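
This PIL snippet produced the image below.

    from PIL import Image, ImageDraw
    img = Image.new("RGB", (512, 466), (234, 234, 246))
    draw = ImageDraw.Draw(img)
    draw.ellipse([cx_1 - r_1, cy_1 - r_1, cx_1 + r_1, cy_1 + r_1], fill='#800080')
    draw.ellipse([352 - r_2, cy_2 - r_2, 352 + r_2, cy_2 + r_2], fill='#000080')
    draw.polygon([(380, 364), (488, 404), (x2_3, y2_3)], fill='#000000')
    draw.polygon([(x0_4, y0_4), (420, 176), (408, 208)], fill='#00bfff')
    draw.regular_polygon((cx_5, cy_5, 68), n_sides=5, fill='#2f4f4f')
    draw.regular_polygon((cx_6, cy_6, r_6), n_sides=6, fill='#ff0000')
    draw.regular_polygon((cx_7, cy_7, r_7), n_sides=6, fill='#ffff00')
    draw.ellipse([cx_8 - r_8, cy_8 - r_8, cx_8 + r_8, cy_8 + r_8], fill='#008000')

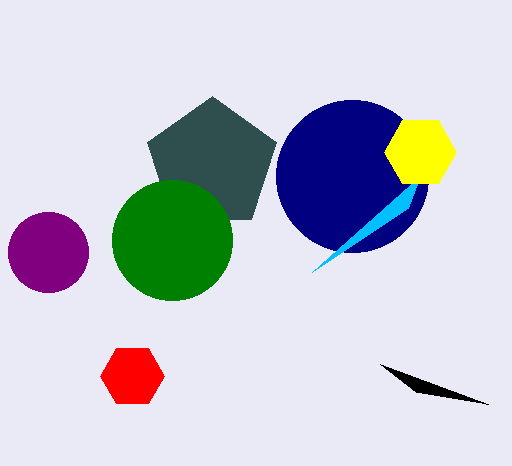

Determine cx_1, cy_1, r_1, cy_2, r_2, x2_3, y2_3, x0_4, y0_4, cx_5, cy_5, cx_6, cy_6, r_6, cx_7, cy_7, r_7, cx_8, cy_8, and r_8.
cx_1 = 48, cy_1 = 252, r_1 = 40, cy_2 = 176, r_2 = 76, x2_3 = 416, y2_3 = 392, x0_4 = 312, y0_4 = 272, cx_5 = 212, cy_5 = 164, cx_6 = 132, cy_6 = 376, r_6 = 32, cx_7 = 420, cy_7 = 152, r_7 = 36, cx_8 = 172, cy_8 = 240, r_8 = 60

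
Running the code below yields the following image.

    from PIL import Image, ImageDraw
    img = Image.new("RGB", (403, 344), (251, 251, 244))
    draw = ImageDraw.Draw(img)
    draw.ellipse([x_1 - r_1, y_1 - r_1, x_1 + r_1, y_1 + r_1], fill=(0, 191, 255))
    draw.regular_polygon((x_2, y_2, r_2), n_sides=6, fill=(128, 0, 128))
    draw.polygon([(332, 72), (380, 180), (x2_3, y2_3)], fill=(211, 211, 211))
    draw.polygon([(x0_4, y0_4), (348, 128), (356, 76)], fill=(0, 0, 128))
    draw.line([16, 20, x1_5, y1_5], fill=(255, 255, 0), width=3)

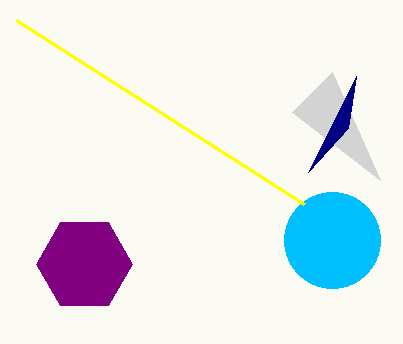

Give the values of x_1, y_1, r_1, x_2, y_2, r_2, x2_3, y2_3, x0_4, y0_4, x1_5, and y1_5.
x_1 = 332
y_1 = 240
r_1 = 48
x_2 = 84
y_2 = 264
r_2 = 48
x2_3 = 292
y2_3 = 112
x0_4 = 308
y0_4 = 172
x1_5 = 304
y1_5 = 204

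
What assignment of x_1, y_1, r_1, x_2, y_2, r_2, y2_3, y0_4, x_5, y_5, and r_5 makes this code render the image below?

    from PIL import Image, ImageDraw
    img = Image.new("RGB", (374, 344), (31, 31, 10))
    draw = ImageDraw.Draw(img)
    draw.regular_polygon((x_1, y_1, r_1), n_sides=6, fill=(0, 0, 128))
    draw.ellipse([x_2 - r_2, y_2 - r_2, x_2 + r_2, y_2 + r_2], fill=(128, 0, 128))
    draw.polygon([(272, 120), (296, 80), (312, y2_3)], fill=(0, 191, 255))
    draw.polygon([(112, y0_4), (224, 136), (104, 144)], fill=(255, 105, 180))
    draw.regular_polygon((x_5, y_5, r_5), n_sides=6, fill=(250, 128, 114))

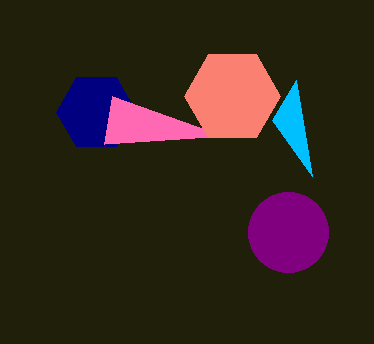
x_1 = 96
y_1 = 112
r_1 = 40
x_2 = 288
y_2 = 232
r_2 = 40
y2_3 = 176
y0_4 = 96
x_5 = 232
y_5 = 96
r_5 = 48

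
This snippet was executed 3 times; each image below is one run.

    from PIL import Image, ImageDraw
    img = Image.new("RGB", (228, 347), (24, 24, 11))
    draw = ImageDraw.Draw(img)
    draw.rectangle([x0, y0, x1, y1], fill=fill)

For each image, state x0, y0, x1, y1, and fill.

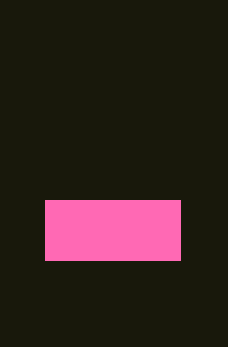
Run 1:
x0 = 45; y0 = 200; x1 = 180; y1 = 260; fill = 'hotpink'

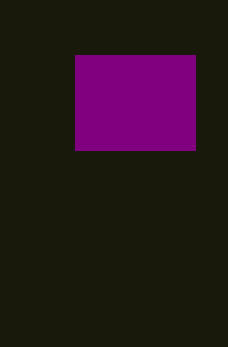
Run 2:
x0 = 75, y0 = 55, x1 = 195, y1 = 150, fill = 'purple'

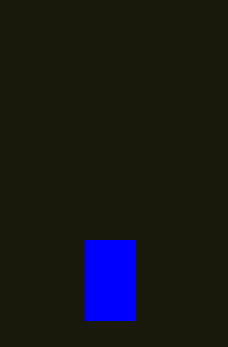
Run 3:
x0 = 85
y0 = 240
x1 = 135
y1 = 320
fill = 'blue'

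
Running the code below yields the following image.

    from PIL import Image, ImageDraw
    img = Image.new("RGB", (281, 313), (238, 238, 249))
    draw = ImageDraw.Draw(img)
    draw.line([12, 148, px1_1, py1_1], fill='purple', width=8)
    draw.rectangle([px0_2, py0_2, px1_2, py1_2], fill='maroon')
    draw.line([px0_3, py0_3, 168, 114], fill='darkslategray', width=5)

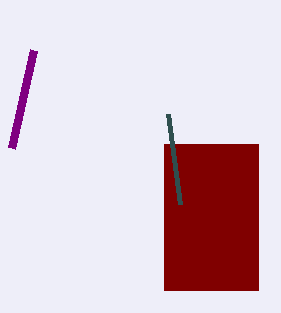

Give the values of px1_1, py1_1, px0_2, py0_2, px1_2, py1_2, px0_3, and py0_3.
px1_1 = 34; py1_1 = 50; px0_2 = 164; py0_2 = 144; px1_2 = 258; py1_2 = 290; px0_3 = 180; py0_3 = 204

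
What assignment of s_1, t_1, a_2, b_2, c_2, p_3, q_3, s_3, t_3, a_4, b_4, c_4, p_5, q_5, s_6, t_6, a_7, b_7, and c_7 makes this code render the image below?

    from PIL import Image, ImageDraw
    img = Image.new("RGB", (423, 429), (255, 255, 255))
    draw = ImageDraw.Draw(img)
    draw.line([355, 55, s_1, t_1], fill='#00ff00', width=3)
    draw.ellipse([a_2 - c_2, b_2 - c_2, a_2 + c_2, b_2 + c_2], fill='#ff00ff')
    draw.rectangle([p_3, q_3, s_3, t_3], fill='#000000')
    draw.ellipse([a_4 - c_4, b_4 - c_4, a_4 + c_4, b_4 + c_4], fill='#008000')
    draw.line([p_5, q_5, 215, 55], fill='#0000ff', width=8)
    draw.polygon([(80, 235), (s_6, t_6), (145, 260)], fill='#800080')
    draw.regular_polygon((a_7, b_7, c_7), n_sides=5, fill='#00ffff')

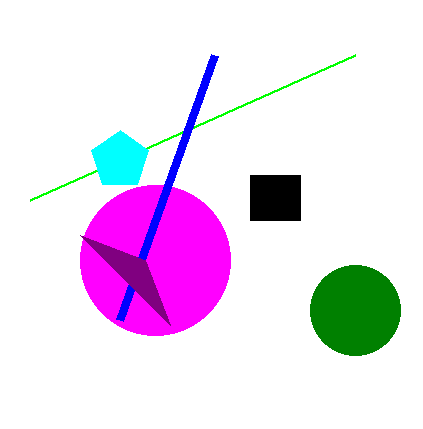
s_1 = 30, t_1 = 200, a_2 = 155, b_2 = 260, c_2 = 75, p_3 = 250, q_3 = 175, s_3 = 300, t_3 = 220, a_4 = 355, b_4 = 310, c_4 = 45, p_5 = 120, q_5 = 320, s_6 = 170, t_6 = 325, a_7 = 120, b_7 = 160, c_7 = 30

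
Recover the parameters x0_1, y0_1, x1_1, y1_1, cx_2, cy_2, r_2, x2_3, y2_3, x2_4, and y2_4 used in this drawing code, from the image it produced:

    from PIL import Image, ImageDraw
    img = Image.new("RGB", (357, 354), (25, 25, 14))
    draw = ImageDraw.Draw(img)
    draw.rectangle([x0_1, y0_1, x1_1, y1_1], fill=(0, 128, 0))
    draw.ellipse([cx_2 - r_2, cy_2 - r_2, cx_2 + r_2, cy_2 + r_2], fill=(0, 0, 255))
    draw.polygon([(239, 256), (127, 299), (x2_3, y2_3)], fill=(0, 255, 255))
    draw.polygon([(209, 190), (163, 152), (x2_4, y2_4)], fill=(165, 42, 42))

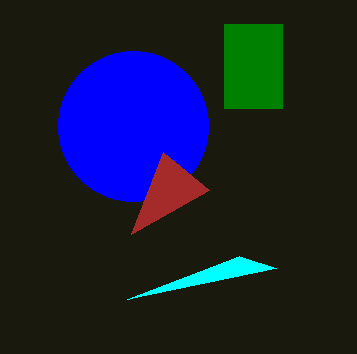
x0_1 = 224
y0_1 = 24
x1_1 = 282
y1_1 = 108
cx_2 = 133
cy_2 = 126
r_2 = 75
x2_3 = 276
y2_3 = 268
x2_4 = 131
y2_4 = 234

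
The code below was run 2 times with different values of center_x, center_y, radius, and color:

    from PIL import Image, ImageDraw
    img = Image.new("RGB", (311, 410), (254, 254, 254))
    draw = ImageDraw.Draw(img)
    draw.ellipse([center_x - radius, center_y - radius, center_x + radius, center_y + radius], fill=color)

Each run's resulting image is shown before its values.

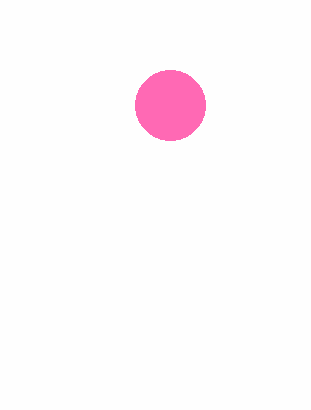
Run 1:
center_x = 170; center_y = 105; radius = 35; color = 'hotpink'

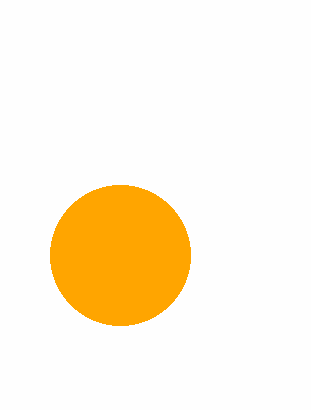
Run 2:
center_x = 120
center_y = 255
radius = 70
color = 'orange'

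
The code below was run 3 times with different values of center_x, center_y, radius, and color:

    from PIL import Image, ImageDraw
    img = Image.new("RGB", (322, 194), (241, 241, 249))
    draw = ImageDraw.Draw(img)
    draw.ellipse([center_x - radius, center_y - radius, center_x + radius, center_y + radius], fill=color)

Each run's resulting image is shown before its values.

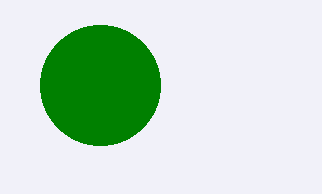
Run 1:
center_x = 100
center_y = 85
radius = 60
color = 'green'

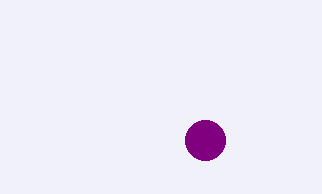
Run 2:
center_x = 205; center_y = 140; radius = 20; color = 'purple'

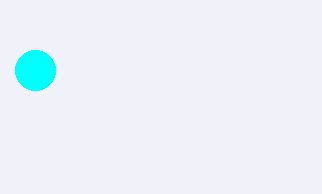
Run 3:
center_x = 35, center_y = 70, radius = 20, color = 'cyan'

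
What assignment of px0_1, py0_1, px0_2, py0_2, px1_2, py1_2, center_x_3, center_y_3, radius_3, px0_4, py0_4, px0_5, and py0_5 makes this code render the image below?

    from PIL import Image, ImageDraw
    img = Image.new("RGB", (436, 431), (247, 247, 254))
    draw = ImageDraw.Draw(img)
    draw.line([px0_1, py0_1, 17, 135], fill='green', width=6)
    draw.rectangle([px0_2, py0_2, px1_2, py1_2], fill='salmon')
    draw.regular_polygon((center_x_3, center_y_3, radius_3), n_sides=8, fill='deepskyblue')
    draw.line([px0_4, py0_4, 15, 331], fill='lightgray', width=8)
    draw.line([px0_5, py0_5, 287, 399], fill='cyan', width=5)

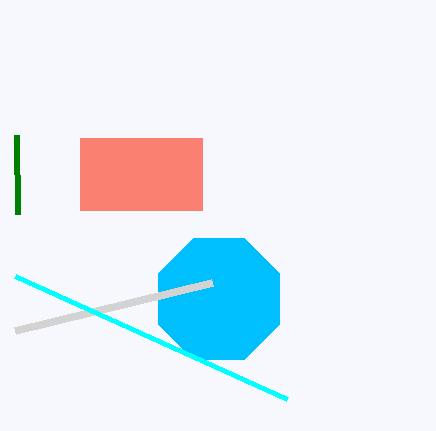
px0_1 = 18
py0_1 = 214
px0_2 = 80
py0_2 = 138
px1_2 = 202
py1_2 = 210
center_x_3 = 219
center_y_3 = 299
radius_3 = 66
px0_4 = 212
py0_4 = 283
px0_5 = 15
py0_5 = 276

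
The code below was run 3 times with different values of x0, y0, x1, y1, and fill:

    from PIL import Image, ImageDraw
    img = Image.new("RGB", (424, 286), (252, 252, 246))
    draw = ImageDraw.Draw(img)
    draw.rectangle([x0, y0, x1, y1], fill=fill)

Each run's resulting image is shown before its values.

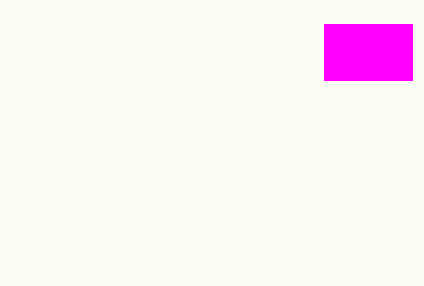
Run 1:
x0 = 324, y0 = 24, x1 = 412, y1 = 80, fill = 'magenta'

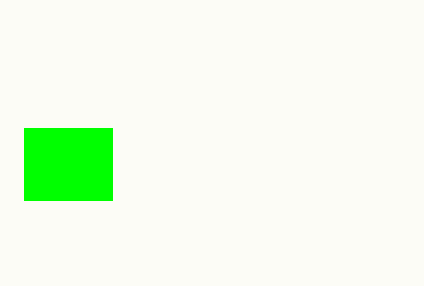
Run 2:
x0 = 24, y0 = 128, x1 = 112, y1 = 200, fill = 'lime'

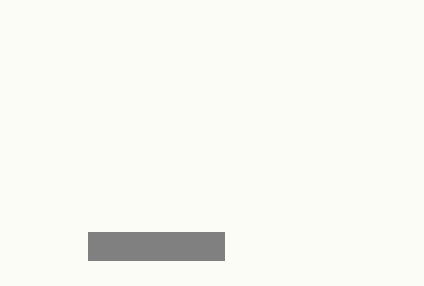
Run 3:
x0 = 88
y0 = 232
x1 = 224
y1 = 260
fill = 'gray'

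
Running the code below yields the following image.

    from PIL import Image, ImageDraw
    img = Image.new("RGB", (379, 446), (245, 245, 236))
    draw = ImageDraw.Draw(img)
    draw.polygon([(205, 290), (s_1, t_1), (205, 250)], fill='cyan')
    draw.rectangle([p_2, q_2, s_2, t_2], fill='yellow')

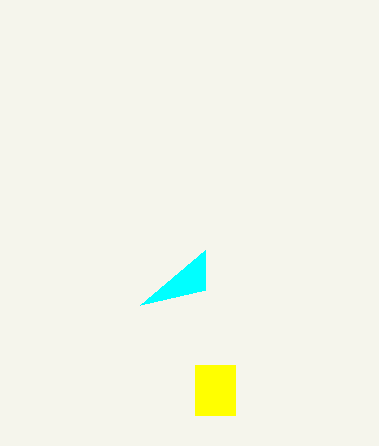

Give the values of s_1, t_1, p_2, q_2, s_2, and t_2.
s_1 = 140, t_1 = 305, p_2 = 195, q_2 = 365, s_2 = 235, t_2 = 415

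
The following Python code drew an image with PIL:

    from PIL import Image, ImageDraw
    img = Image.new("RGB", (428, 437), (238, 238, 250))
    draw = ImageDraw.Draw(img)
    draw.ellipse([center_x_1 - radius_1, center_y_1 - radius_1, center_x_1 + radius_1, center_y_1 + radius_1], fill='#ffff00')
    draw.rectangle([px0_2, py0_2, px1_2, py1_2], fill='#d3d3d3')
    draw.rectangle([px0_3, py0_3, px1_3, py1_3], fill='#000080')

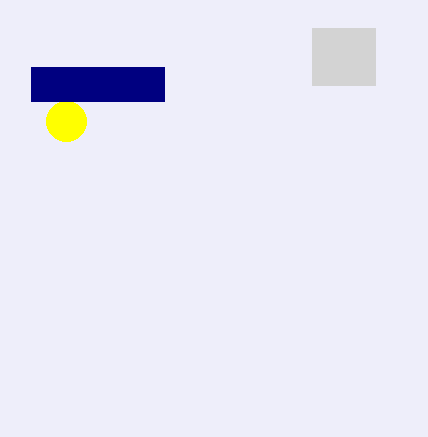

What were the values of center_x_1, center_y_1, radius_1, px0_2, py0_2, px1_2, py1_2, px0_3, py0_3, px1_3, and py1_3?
center_x_1 = 66, center_y_1 = 121, radius_1 = 20, px0_2 = 312, py0_2 = 28, px1_2 = 375, py1_2 = 85, px0_3 = 31, py0_3 = 67, px1_3 = 164, py1_3 = 101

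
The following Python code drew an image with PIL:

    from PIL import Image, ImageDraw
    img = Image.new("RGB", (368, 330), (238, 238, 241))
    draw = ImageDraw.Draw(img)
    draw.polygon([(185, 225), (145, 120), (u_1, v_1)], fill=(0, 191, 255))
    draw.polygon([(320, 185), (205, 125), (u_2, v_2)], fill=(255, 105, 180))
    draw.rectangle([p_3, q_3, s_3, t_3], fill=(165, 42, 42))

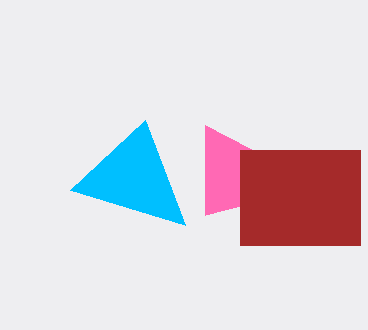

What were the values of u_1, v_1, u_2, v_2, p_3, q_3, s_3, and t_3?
u_1 = 70
v_1 = 190
u_2 = 205
v_2 = 215
p_3 = 240
q_3 = 150
s_3 = 360
t_3 = 245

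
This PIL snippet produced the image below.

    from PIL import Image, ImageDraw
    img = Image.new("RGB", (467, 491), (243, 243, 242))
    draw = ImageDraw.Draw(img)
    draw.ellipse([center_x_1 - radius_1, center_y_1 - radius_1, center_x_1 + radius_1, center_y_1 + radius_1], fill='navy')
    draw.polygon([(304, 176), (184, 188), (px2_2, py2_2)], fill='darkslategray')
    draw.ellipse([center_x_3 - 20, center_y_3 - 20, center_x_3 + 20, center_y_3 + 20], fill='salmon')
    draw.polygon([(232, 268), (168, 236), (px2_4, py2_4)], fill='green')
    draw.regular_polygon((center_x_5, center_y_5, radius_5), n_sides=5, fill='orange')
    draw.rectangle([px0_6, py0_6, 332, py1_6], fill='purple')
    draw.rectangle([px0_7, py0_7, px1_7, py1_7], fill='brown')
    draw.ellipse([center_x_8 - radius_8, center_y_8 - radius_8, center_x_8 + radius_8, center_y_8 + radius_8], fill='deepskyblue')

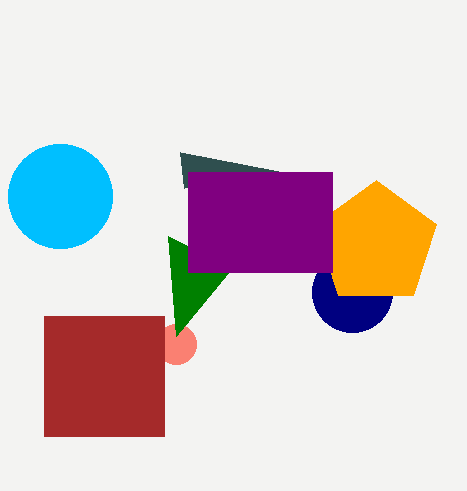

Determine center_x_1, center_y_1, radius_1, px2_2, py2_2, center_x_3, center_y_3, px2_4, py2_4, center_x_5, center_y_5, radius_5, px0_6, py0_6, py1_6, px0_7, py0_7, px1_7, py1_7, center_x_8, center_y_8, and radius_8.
center_x_1 = 352; center_y_1 = 292; radius_1 = 40; px2_2 = 180; py2_2 = 152; center_x_3 = 176; center_y_3 = 344; px2_4 = 176; py2_4 = 336; center_x_5 = 376; center_y_5 = 244; radius_5 = 64; px0_6 = 188; py0_6 = 172; py1_6 = 272; px0_7 = 44; py0_7 = 316; px1_7 = 164; py1_7 = 436; center_x_8 = 60; center_y_8 = 196; radius_8 = 52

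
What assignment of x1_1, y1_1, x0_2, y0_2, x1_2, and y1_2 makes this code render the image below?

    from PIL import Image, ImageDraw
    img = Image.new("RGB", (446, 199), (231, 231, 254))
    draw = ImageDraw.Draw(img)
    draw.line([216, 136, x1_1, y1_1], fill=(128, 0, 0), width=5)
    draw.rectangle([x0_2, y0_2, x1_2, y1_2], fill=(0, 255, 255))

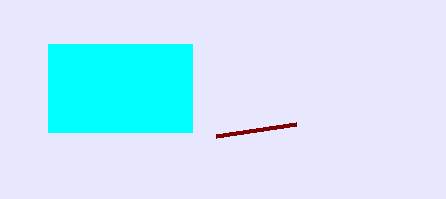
x1_1 = 296, y1_1 = 124, x0_2 = 48, y0_2 = 44, x1_2 = 192, y1_2 = 132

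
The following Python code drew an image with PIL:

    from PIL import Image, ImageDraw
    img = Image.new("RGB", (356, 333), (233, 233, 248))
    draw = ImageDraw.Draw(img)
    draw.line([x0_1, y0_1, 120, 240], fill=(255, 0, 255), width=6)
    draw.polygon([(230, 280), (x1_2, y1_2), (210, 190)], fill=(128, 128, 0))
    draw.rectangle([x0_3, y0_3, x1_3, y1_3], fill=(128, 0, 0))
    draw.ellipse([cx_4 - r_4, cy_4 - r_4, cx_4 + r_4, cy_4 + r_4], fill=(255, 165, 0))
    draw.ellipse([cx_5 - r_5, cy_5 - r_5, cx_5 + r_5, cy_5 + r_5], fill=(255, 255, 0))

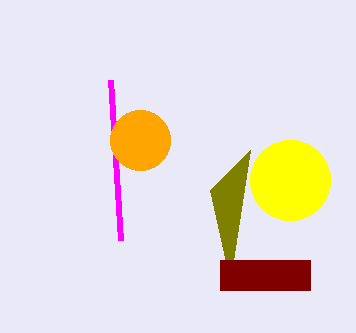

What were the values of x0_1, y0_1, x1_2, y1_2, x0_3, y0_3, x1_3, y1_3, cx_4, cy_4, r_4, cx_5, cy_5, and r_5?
x0_1 = 110; y0_1 = 80; x1_2 = 250; y1_2 = 150; x0_3 = 220; y0_3 = 260; x1_3 = 310; y1_3 = 290; cx_4 = 140; cy_4 = 140; r_4 = 30; cx_5 = 290; cy_5 = 180; r_5 = 40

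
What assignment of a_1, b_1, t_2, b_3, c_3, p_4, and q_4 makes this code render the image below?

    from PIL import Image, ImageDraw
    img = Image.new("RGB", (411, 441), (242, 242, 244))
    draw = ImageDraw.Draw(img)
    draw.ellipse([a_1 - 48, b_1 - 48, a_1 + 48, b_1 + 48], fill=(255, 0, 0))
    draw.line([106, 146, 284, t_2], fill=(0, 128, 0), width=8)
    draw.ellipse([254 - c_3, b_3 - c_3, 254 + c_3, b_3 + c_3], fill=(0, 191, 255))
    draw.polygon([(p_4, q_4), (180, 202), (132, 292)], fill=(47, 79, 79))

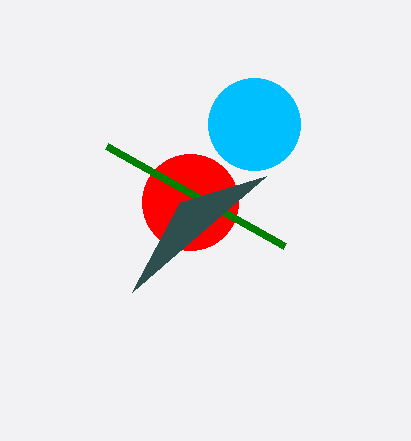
a_1 = 190; b_1 = 202; t_2 = 246; b_3 = 124; c_3 = 46; p_4 = 266; q_4 = 176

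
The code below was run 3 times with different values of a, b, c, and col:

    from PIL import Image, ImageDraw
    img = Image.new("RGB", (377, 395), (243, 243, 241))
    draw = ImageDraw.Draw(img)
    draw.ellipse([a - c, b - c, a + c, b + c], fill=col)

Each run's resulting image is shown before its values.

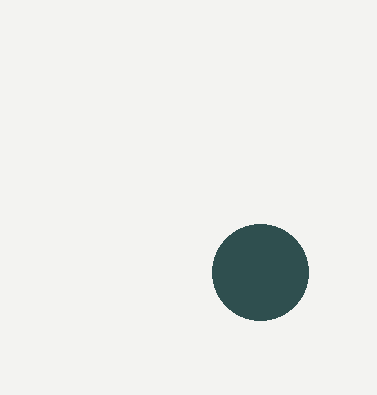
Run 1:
a = 260; b = 272; c = 48; col = 'darkslategray'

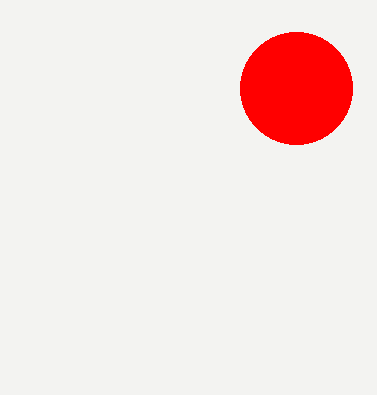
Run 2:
a = 296
b = 88
c = 56
col = 'red'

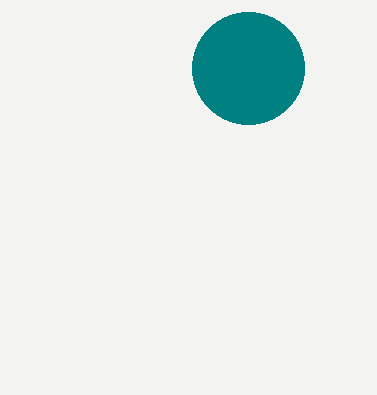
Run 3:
a = 248, b = 68, c = 56, col = 'teal'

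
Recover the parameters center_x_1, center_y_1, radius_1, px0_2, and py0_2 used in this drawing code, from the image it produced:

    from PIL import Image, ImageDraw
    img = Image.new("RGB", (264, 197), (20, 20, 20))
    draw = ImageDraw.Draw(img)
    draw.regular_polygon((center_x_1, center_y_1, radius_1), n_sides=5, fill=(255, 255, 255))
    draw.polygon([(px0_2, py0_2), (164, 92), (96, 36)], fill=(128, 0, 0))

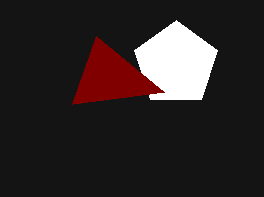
center_x_1 = 176
center_y_1 = 64
radius_1 = 44
px0_2 = 72
py0_2 = 104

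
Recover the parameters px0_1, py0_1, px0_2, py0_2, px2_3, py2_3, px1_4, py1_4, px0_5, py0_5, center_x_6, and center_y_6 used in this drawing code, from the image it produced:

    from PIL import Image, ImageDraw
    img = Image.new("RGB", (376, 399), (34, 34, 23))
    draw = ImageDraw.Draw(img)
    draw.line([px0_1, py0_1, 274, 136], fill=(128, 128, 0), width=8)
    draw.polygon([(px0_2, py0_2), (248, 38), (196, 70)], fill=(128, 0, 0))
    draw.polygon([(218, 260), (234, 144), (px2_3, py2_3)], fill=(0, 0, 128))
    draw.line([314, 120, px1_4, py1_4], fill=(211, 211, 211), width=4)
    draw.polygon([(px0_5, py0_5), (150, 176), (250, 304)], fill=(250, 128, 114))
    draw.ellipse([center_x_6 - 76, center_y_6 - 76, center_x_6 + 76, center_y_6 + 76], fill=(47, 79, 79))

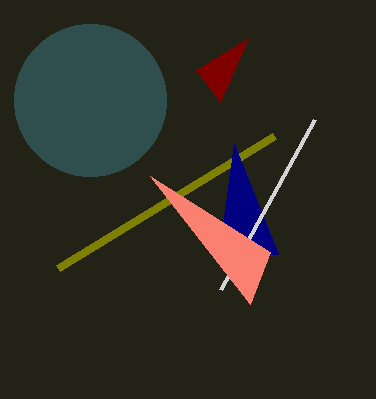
px0_1 = 58, py0_1 = 268, px0_2 = 220, py0_2 = 102, px2_3 = 278, py2_3 = 254, px1_4 = 220, py1_4 = 290, px0_5 = 270, py0_5 = 252, center_x_6 = 90, center_y_6 = 100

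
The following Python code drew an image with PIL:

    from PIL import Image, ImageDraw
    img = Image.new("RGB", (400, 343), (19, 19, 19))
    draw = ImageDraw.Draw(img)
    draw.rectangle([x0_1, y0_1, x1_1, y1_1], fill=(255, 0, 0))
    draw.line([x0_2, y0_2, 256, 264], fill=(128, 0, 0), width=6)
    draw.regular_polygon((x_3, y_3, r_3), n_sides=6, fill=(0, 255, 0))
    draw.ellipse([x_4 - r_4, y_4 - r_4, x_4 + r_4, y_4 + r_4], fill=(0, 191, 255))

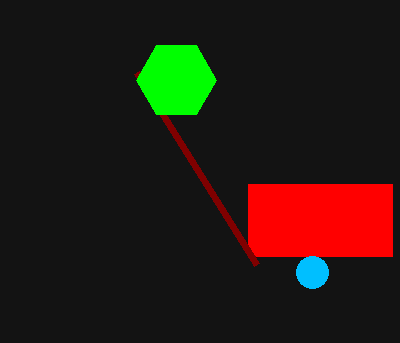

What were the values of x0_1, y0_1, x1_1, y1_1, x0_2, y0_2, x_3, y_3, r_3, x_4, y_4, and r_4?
x0_1 = 248
y0_1 = 184
x1_1 = 392
y1_1 = 256
x0_2 = 136
y0_2 = 72
x_3 = 176
y_3 = 80
r_3 = 40
x_4 = 312
y_4 = 272
r_4 = 16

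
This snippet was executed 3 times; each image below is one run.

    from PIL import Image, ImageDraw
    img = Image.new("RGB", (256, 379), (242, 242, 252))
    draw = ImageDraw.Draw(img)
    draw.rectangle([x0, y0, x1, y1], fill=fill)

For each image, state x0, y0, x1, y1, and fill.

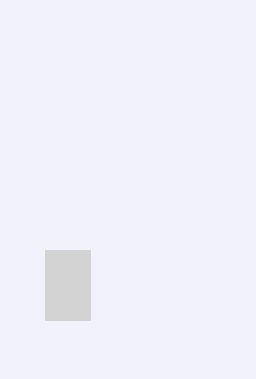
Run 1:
x0 = 45, y0 = 250, x1 = 90, y1 = 320, fill = 'lightgray'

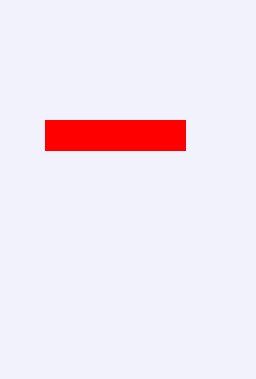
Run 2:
x0 = 45; y0 = 120; x1 = 185; y1 = 150; fill = 'red'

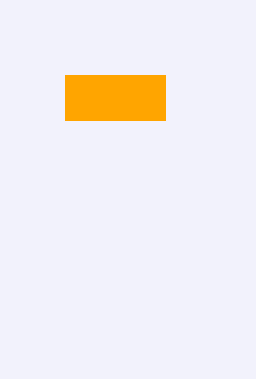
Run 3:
x0 = 65
y0 = 75
x1 = 165
y1 = 120
fill = 'orange'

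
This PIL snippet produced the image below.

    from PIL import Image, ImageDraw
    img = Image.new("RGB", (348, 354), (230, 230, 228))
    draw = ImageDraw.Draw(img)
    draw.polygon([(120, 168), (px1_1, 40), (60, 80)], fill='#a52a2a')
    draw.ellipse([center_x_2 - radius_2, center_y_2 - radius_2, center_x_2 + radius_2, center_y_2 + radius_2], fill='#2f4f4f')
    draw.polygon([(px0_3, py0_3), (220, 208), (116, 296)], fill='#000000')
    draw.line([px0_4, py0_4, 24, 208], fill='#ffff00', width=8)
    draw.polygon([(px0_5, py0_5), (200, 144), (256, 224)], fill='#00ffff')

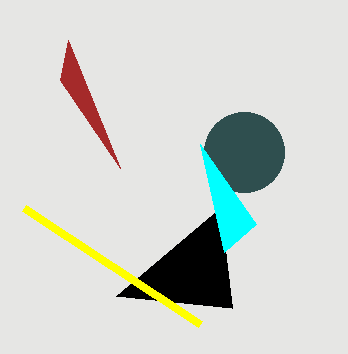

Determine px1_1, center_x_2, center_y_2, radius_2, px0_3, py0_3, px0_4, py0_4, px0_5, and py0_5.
px1_1 = 68, center_x_2 = 244, center_y_2 = 152, radius_2 = 40, px0_3 = 232, py0_3 = 308, px0_4 = 200, py0_4 = 324, px0_5 = 224, py0_5 = 252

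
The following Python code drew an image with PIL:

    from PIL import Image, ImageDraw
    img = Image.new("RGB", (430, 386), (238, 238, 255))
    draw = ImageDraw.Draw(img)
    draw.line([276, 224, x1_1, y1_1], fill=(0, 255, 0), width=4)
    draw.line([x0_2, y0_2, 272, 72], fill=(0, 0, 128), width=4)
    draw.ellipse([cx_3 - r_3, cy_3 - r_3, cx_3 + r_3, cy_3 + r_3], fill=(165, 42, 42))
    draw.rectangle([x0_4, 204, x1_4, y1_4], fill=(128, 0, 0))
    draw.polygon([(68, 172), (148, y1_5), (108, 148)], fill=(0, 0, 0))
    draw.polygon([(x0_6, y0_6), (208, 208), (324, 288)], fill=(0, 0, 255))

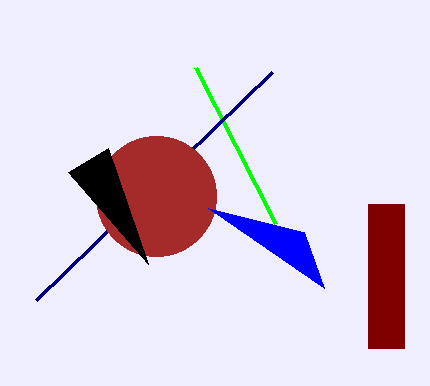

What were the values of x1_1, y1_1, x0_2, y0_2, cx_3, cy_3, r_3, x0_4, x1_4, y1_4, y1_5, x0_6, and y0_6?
x1_1 = 196
y1_1 = 68
x0_2 = 36
y0_2 = 300
cx_3 = 156
cy_3 = 196
r_3 = 60
x0_4 = 368
x1_4 = 404
y1_4 = 348
y1_5 = 264
x0_6 = 304
y0_6 = 232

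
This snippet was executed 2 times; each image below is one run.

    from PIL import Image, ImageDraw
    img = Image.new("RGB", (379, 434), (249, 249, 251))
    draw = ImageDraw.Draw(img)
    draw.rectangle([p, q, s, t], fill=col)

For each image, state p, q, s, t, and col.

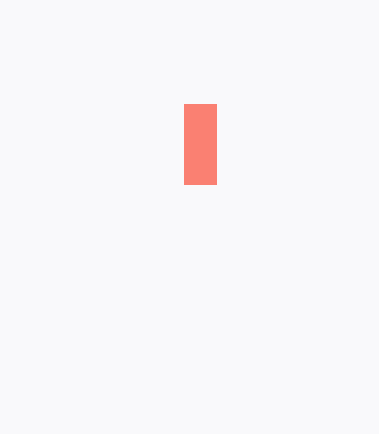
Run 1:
p = 184
q = 104
s = 216
t = 184
col = 'salmon'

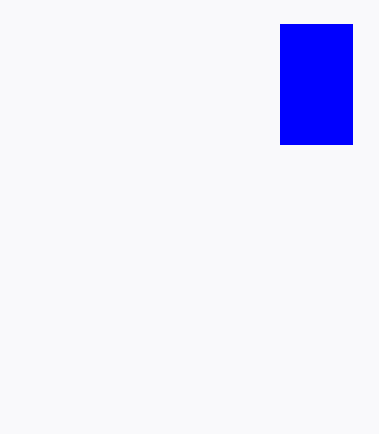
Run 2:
p = 280
q = 24
s = 352
t = 144
col = 'blue'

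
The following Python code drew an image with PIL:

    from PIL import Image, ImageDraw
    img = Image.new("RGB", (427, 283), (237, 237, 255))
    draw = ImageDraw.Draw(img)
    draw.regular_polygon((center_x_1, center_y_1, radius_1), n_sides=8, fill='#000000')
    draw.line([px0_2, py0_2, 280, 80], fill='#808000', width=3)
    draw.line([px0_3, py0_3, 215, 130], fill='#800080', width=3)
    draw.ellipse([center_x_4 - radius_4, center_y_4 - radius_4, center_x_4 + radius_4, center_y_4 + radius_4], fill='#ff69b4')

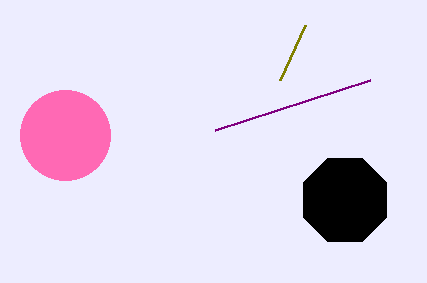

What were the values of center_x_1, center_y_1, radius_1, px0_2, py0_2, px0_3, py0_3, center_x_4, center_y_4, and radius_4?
center_x_1 = 345
center_y_1 = 200
radius_1 = 45
px0_2 = 305
py0_2 = 25
px0_3 = 370
py0_3 = 80
center_x_4 = 65
center_y_4 = 135
radius_4 = 45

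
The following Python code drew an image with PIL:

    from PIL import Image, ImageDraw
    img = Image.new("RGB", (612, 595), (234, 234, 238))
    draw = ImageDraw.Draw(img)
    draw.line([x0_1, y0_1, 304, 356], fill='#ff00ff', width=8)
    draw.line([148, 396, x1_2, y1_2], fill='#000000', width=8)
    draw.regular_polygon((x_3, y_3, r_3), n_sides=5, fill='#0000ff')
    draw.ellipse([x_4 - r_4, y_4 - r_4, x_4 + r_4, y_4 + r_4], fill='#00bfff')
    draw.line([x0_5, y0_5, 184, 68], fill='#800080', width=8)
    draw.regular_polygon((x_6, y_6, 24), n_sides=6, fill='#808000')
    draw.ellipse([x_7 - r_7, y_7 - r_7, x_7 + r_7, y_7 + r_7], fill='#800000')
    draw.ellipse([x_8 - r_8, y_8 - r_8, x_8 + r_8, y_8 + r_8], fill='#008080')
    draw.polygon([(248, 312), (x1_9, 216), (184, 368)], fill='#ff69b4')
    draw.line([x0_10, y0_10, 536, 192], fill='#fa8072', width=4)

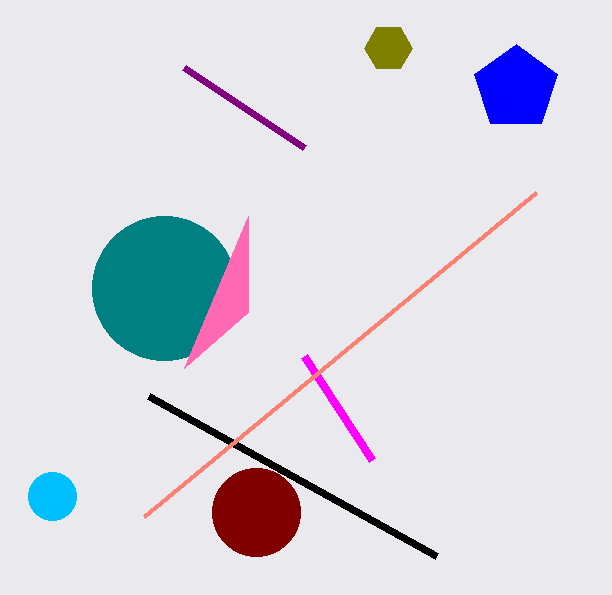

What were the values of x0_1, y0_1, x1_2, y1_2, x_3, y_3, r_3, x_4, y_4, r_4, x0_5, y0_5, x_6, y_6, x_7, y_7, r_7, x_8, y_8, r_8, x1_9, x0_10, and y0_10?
x0_1 = 372
y0_1 = 460
x1_2 = 436
y1_2 = 556
x_3 = 516
y_3 = 88
r_3 = 44
x_4 = 52
y_4 = 496
r_4 = 24
x0_5 = 304
y0_5 = 148
x_6 = 388
y_6 = 48
x_7 = 256
y_7 = 512
r_7 = 44
x_8 = 164
y_8 = 288
r_8 = 72
x1_9 = 248
x0_10 = 144
y0_10 = 516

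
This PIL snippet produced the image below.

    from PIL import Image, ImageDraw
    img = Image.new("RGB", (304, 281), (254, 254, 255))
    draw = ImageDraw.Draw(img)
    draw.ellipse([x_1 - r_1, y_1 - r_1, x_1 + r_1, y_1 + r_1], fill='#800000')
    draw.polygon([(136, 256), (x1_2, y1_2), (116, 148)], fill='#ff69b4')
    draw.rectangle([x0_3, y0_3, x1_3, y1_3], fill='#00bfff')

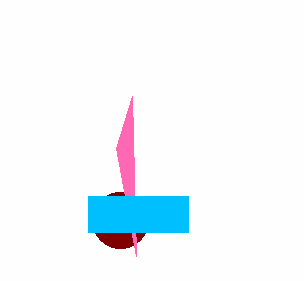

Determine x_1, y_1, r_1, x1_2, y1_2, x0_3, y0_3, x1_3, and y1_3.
x_1 = 120, y_1 = 220, r_1 = 28, x1_2 = 132, y1_2 = 96, x0_3 = 88, y0_3 = 196, x1_3 = 188, y1_3 = 232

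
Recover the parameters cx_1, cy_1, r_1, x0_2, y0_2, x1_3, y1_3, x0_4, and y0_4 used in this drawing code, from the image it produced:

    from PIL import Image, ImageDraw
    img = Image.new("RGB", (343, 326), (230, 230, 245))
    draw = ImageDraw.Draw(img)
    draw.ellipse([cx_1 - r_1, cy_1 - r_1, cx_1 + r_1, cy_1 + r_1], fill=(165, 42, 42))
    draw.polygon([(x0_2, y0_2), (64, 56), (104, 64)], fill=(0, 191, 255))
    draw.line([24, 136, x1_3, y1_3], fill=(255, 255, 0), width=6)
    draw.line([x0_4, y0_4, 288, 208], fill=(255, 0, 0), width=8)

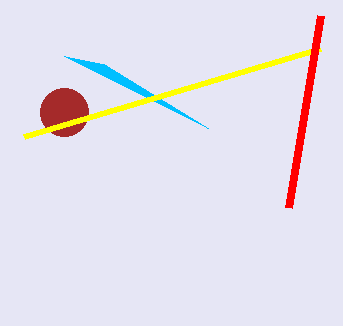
cx_1 = 64, cy_1 = 112, r_1 = 24, x0_2 = 208, y0_2 = 128, x1_3 = 320, y1_3 = 48, x0_4 = 320, y0_4 = 16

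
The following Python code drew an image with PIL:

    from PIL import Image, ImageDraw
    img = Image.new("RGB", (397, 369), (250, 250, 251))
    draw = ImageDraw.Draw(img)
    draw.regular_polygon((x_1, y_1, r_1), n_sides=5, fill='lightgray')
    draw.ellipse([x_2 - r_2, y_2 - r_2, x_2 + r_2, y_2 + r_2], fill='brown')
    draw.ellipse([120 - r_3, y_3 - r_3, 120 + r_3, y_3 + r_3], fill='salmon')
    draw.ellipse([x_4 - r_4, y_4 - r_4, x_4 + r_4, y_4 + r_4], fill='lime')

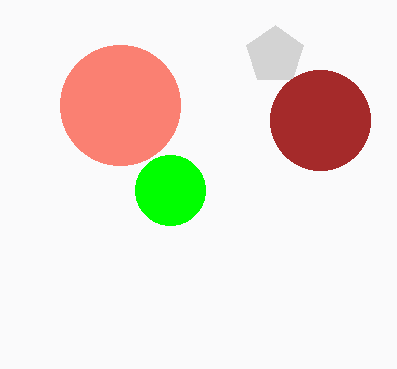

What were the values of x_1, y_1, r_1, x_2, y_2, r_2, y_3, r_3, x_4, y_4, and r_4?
x_1 = 275; y_1 = 55; r_1 = 30; x_2 = 320; y_2 = 120; r_2 = 50; y_3 = 105; r_3 = 60; x_4 = 170; y_4 = 190; r_4 = 35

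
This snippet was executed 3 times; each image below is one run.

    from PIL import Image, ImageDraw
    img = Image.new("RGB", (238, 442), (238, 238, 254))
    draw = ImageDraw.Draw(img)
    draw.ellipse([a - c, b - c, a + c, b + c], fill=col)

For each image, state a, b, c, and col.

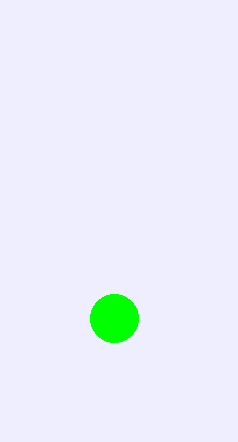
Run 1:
a = 114
b = 318
c = 24
col = 'lime'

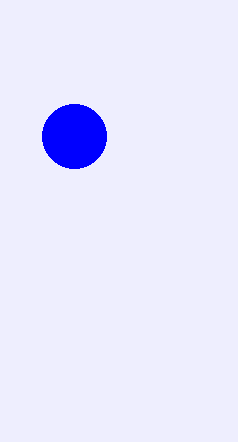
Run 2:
a = 74, b = 136, c = 32, col = 'blue'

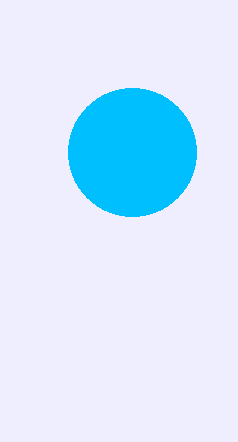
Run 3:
a = 132; b = 152; c = 64; col = 'deepskyblue'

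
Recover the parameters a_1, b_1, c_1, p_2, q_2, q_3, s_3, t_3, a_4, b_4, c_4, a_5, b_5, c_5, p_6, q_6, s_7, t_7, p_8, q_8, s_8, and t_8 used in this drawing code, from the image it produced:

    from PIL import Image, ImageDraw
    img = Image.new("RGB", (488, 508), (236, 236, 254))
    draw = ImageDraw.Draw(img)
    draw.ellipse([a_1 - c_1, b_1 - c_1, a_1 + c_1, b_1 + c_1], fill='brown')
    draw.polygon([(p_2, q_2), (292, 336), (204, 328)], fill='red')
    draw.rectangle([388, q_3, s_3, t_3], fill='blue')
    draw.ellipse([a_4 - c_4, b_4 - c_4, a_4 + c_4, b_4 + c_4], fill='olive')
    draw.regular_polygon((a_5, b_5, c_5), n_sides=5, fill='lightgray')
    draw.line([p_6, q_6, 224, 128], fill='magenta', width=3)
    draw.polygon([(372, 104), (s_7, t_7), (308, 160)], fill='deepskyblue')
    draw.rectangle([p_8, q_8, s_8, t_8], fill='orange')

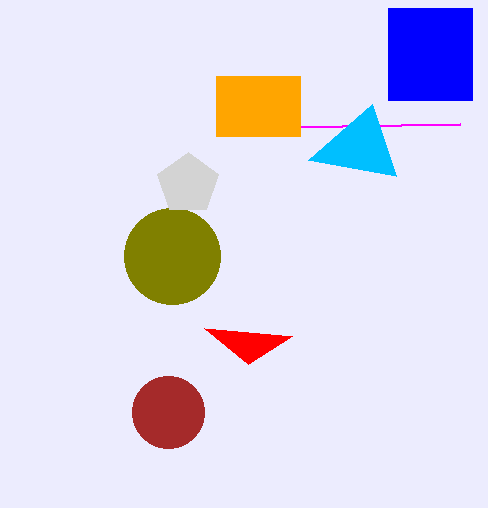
a_1 = 168; b_1 = 412; c_1 = 36; p_2 = 248; q_2 = 364; q_3 = 8; s_3 = 472; t_3 = 100; a_4 = 172; b_4 = 256; c_4 = 48; a_5 = 188; b_5 = 184; c_5 = 32; p_6 = 460; q_6 = 124; s_7 = 396; t_7 = 176; p_8 = 216; q_8 = 76; s_8 = 300; t_8 = 136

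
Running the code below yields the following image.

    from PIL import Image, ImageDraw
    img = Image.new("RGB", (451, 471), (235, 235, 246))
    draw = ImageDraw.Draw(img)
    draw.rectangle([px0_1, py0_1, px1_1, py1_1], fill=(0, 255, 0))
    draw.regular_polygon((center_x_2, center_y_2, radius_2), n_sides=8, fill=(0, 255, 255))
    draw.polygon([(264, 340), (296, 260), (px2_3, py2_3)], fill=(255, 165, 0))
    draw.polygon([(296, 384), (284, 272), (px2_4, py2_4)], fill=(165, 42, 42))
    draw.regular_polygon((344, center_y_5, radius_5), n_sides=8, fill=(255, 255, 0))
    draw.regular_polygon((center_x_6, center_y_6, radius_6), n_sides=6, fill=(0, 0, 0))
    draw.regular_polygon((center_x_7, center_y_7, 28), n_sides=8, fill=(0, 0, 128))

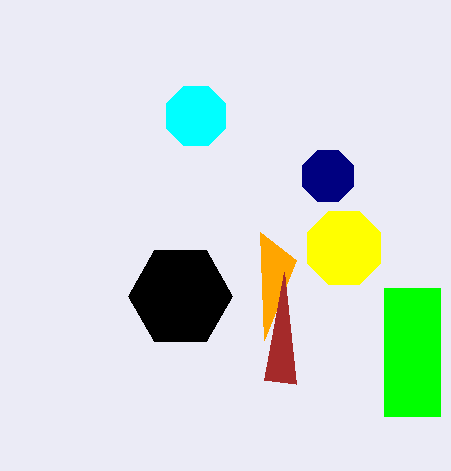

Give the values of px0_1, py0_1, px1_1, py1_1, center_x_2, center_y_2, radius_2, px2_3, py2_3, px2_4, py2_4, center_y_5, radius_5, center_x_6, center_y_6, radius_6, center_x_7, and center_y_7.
px0_1 = 384, py0_1 = 288, px1_1 = 440, py1_1 = 416, center_x_2 = 196, center_y_2 = 116, radius_2 = 32, px2_3 = 260, py2_3 = 232, px2_4 = 264, py2_4 = 380, center_y_5 = 248, radius_5 = 40, center_x_6 = 180, center_y_6 = 296, radius_6 = 52, center_x_7 = 328, center_y_7 = 176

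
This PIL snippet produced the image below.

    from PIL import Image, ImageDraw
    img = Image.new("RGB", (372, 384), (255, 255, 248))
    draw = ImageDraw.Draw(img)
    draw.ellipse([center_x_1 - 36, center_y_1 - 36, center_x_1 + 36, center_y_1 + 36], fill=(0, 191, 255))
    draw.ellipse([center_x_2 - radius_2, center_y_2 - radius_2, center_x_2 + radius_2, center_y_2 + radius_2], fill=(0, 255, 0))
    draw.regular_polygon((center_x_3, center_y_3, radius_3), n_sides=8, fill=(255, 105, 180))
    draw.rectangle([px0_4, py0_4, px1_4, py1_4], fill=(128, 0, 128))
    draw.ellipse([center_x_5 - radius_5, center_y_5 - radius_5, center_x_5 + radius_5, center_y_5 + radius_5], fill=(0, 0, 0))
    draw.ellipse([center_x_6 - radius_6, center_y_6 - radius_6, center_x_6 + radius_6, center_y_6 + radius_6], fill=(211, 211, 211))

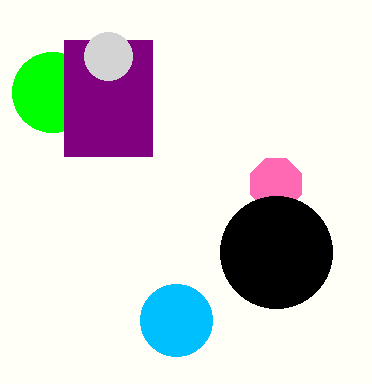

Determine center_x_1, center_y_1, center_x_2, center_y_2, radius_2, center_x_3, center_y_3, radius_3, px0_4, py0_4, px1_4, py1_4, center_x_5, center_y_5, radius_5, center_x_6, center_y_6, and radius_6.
center_x_1 = 176
center_y_1 = 320
center_x_2 = 52
center_y_2 = 92
radius_2 = 40
center_x_3 = 276
center_y_3 = 184
radius_3 = 28
px0_4 = 64
py0_4 = 40
px1_4 = 152
py1_4 = 156
center_x_5 = 276
center_y_5 = 252
radius_5 = 56
center_x_6 = 108
center_y_6 = 56
radius_6 = 24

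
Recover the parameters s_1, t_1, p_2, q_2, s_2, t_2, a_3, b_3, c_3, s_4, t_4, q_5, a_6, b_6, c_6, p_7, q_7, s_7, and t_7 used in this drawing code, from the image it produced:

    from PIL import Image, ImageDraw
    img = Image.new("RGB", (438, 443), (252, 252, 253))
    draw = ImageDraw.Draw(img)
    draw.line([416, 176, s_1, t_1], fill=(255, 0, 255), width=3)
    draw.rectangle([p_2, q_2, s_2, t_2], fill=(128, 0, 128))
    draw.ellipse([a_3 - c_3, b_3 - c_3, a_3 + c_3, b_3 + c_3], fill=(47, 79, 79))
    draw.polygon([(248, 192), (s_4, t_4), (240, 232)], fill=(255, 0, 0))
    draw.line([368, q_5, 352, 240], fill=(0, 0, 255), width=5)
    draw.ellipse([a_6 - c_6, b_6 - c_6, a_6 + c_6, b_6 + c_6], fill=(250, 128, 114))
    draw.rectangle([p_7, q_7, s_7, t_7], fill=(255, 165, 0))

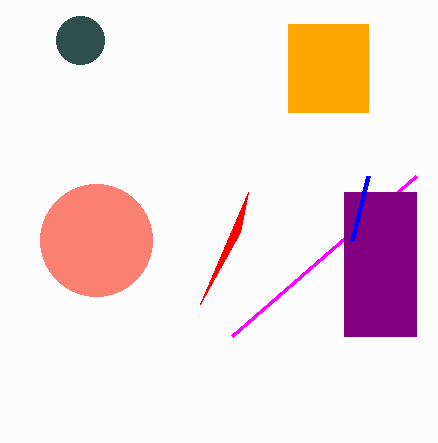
s_1 = 232
t_1 = 336
p_2 = 344
q_2 = 192
s_2 = 416
t_2 = 336
a_3 = 80
b_3 = 40
c_3 = 24
s_4 = 200
t_4 = 304
q_5 = 176
a_6 = 96
b_6 = 240
c_6 = 56
p_7 = 288
q_7 = 24
s_7 = 368
t_7 = 112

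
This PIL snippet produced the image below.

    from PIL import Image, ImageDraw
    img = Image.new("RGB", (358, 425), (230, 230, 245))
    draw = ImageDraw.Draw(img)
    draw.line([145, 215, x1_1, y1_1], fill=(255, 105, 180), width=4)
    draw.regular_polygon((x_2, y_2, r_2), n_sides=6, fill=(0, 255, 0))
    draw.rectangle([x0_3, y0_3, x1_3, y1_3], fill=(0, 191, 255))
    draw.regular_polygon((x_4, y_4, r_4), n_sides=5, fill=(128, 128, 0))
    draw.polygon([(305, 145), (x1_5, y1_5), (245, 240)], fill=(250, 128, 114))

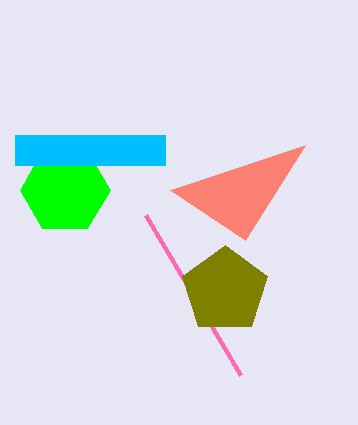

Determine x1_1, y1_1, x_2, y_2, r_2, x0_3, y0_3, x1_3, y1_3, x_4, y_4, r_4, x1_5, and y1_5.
x1_1 = 240
y1_1 = 375
x_2 = 65
y_2 = 190
r_2 = 45
x0_3 = 15
y0_3 = 135
x1_3 = 165
y1_3 = 165
x_4 = 225
y_4 = 290
r_4 = 45
x1_5 = 170
y1_5 = 190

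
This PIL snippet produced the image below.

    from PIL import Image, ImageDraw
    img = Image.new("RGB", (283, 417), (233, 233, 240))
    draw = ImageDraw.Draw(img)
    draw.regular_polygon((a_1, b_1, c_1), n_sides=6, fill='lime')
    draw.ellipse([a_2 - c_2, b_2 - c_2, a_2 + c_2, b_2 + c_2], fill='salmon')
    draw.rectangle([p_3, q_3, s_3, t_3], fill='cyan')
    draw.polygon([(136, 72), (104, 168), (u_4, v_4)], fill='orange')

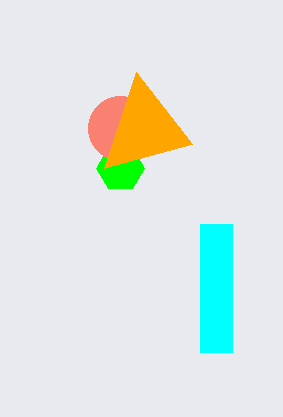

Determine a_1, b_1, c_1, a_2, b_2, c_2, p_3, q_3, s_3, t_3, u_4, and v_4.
a_1 = 120, b_1 = 168, c_1 = 24, a_2 = 120, b_2 = 128, c_2 = 32, p_3 = 200, q_3 = 224, s_3 = 232, t_3 = 352, u_4 = 192, v_4 = 144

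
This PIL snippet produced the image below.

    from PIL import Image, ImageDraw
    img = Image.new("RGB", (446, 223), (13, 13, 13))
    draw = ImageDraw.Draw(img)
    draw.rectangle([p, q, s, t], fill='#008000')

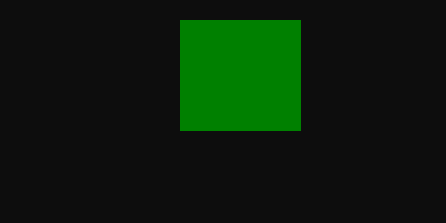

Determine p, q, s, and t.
p = 180; q = 20; s = 300; t = 130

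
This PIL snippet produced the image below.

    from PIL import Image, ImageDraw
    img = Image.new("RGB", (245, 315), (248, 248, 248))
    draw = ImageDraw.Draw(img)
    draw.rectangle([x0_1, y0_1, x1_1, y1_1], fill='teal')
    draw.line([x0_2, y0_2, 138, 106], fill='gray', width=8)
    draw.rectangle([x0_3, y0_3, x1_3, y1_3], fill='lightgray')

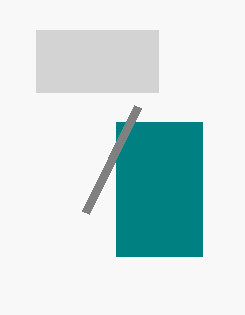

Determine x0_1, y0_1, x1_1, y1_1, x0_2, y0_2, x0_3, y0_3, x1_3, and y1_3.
x0_1 = 116, y0_1 = 122, x1_1 = 202, y1_1 = 256, x0_2 = 86, y0_2 = 212, x0_3 = 36, y0_3 = 30, x1_3 = 158, y1_3 = 92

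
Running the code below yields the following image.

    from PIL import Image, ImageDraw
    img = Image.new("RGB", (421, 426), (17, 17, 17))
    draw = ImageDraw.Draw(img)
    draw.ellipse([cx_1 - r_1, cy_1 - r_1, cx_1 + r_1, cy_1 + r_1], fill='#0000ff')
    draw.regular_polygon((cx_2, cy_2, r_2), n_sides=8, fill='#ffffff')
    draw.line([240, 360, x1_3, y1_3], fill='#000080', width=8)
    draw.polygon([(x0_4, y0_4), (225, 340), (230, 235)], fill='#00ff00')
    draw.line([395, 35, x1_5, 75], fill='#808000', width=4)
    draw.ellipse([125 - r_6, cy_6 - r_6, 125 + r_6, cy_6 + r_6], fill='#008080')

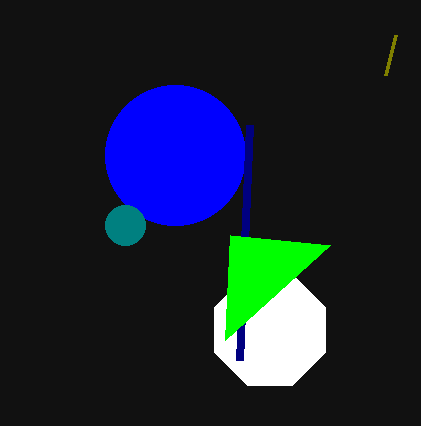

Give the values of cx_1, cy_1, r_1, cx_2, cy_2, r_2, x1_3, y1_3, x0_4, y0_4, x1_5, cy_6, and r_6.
cx_1 = 175, cy_1 = 155, r_1 = 70, cx_2 = 270, cy_2 = 330, r_2 = 60, x1_3 = 250, y1_3 = 125, x0_4 = 330, y0_4 = 245, x1_5 = 385, cy_6 = 225, r_6 = 20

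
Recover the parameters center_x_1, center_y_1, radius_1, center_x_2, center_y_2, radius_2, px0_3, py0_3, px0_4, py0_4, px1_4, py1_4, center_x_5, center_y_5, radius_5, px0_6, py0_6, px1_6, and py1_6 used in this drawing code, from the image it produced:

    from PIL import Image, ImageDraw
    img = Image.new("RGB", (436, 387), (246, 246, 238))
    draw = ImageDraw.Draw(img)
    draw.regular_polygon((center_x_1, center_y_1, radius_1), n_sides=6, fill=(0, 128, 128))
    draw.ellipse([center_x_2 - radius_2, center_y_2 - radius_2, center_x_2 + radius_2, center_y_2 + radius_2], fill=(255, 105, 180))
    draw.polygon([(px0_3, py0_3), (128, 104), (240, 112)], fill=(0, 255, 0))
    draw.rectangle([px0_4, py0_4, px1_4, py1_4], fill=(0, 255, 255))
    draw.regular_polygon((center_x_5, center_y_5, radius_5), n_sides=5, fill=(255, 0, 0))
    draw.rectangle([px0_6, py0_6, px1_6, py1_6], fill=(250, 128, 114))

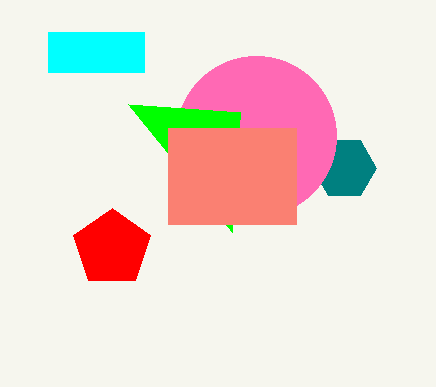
center_x_1 = 344
center_y_1 = 168
radius_1 = 32
center_x_2 = 256
center_y_2 = 136
radius_2 = 80
px0_3 = 232
py0_3 = 232
px0_4 = 48
py0_4 = 32
px1_4 = 144
py1_4 = 72
center_x_5 = 112
center_y_5 = 248
radius_5 = 40
px0_6 = 168
py0_6 = 128
px1_6 = 296
py1_6 = 224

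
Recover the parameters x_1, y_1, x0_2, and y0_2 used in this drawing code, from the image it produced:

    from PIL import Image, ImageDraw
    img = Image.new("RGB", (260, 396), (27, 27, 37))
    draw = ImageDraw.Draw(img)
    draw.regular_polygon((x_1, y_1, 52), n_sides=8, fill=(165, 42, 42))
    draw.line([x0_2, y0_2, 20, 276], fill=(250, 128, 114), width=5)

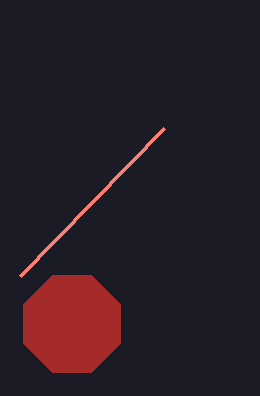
x_1 = 72; y_1 = 324; x0_2 = 164; y0_2 = 128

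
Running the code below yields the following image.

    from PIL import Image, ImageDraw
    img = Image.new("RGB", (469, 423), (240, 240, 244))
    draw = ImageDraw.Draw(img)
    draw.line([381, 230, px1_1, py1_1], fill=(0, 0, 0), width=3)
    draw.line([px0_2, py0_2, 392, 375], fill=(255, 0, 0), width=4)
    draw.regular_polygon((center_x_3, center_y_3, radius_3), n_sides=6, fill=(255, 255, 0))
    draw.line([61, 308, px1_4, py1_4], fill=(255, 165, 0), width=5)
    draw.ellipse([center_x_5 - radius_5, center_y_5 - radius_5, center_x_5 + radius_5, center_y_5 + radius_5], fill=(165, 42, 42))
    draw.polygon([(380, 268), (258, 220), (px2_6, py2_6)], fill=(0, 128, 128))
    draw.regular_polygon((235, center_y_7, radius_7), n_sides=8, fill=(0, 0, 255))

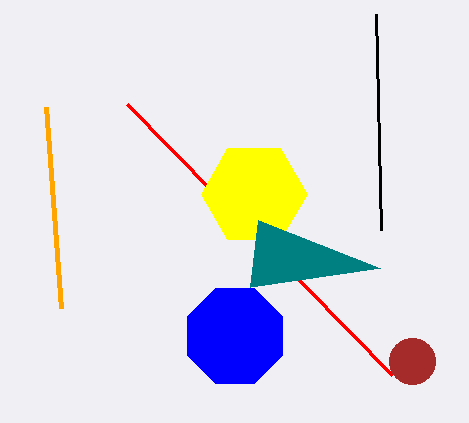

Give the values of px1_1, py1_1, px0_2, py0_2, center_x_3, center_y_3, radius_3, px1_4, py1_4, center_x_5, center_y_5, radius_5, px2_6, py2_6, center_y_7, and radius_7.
px1_1 = 376
py1_1 = 14
px0_2 = 127
py0_2 = 104
center_x_3 = 254
center_y_3 = 194
radius_3 = 53
px1_4 = 46
py1_4 = 107
center_x_5 = 412
center_y_5 = 361
radius_5 = 23
px2_6 = 250
py2_6 = 287
center_y_7 = 336
radius_7 = 51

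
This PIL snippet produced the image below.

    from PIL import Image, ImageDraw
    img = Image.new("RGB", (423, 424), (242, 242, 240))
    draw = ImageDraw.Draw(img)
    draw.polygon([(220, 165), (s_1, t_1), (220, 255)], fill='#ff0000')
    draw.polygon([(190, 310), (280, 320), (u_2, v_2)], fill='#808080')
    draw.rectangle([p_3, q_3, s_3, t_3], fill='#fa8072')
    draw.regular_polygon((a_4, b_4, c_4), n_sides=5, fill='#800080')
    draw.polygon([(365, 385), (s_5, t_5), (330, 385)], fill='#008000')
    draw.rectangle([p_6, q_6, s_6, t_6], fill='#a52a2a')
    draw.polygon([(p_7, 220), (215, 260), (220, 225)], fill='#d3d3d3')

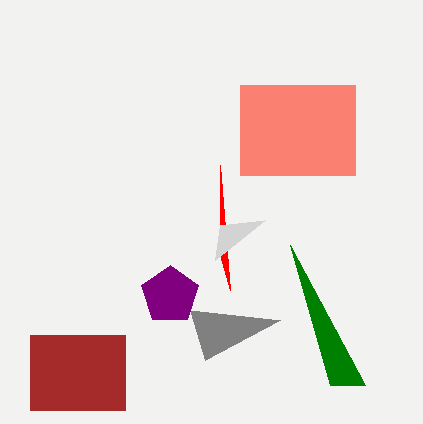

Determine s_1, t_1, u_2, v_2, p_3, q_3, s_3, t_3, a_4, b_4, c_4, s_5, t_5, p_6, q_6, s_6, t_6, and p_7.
s_1 = 230
t_1 = 290
u_2 = 205
v_2 = 360
p_3 = 240
q_3 = 85
s_3 = 355
t_3 = 175
a_4 = 170
b_4 = 295
c_4 = 30
s_5 = 290
t_5 = 245
p_6 = 30
q_6 = 335
s_6 = 125
t_6 = 410
p_7 = 265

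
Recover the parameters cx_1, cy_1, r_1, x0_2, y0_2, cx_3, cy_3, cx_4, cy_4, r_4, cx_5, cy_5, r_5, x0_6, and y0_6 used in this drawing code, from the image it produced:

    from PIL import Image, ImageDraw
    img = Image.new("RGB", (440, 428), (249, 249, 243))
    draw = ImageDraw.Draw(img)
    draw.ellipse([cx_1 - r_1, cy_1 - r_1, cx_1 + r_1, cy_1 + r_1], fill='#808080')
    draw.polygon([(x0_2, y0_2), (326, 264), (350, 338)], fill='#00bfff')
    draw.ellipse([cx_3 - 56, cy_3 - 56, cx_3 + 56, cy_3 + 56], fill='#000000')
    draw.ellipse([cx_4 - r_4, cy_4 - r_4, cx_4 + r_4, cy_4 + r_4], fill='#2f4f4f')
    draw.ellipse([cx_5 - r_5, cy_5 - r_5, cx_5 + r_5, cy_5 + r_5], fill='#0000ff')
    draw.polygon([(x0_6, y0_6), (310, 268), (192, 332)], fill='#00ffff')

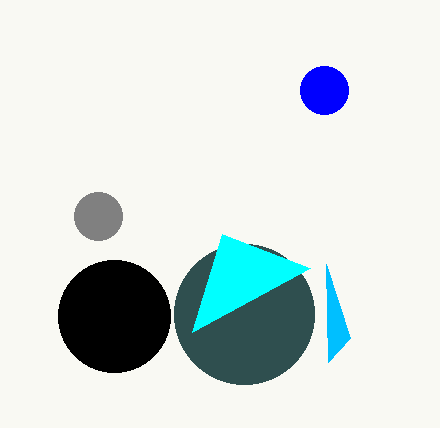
cx_1 = 98
cy_1 = 216
r_1 = 24
x0_2 = 328
y0_2 = 362
cx_3 = 114
cy_3 = 316
cx_4 = 244
cy_4 = 314
r_4 = 70
cx_5 = 324
cy_5 = 90
r_5 = 24
x0_6 = 222
y0_6 = 234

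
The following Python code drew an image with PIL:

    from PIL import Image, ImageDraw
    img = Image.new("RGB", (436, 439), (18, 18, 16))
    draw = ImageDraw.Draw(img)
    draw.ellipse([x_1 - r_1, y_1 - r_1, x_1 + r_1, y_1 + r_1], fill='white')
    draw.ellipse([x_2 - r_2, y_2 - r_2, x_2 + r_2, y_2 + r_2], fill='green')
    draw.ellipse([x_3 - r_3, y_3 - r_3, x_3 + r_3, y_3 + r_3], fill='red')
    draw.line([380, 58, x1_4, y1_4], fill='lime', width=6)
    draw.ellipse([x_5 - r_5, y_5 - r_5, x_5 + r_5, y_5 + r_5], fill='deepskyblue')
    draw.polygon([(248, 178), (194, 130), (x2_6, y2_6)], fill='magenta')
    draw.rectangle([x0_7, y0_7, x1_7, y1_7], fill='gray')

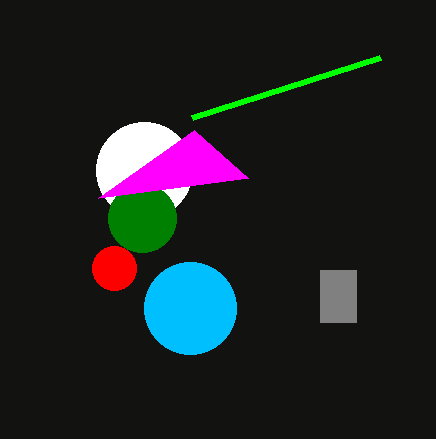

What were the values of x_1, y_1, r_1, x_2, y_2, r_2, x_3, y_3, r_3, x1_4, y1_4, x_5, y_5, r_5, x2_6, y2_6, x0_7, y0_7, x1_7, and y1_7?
x_1 = 144, y_1 = 170, r_1 = 48, x_2 = 142, y_2 = 218, r_2 = 34, x_3 = 114, y_3 = 268, r_3 = 22, x1_4 = 192, y1_4 = 118, x_5 = 190, y_5 = 308, r_5 = 46, x2_6 = 98, y2_6 = 198, x0_7 = 320, y0_7 = 270, x1_7 = 356, y1_7 = 322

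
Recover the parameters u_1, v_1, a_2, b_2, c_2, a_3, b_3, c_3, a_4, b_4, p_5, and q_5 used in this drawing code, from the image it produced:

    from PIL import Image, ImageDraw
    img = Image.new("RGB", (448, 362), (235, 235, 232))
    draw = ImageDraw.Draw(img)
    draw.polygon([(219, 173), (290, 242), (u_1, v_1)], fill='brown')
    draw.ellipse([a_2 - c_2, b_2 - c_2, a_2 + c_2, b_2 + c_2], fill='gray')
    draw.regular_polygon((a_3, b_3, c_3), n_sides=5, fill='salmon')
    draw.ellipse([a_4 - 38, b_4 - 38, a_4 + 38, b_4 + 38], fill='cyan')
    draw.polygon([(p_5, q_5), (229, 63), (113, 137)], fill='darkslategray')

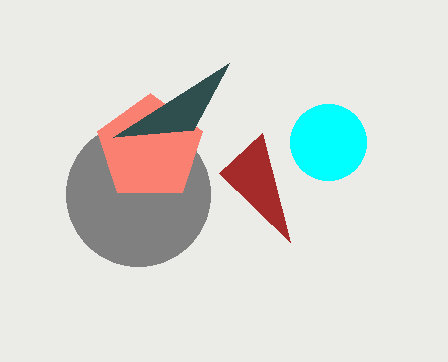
u_1 = 262, v_1 = 133, a_2 = 138, b_2 = 194, c_2 = 72, a_3 = 150, b_3 = 148, c_3 = 55, a_4 = 328, b_4 = 142, p_5 = 193, q_5 = 130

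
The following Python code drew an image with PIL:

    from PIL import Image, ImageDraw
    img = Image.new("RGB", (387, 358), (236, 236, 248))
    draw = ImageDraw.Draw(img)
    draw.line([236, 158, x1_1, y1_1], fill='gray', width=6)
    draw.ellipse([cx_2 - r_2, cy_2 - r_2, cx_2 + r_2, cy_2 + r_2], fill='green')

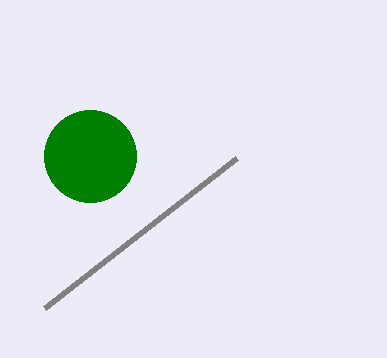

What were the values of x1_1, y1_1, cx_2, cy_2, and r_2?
x1_1 = 44
y1_1 = 308
cx_2 = 90
cy_2 = 156
r_2 = 46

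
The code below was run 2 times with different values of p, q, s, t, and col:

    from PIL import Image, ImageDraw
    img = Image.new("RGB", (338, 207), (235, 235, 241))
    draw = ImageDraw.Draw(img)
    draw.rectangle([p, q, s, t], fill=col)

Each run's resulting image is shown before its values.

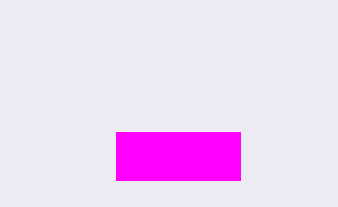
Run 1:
p = 116; q = 132; s = 240; t = 180; col = 'magenta'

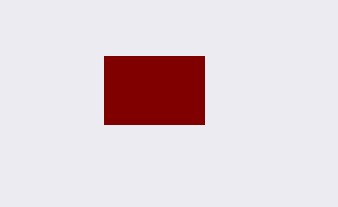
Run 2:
p = 104
q = 56
s = 204
t = 124
col = 'maroon'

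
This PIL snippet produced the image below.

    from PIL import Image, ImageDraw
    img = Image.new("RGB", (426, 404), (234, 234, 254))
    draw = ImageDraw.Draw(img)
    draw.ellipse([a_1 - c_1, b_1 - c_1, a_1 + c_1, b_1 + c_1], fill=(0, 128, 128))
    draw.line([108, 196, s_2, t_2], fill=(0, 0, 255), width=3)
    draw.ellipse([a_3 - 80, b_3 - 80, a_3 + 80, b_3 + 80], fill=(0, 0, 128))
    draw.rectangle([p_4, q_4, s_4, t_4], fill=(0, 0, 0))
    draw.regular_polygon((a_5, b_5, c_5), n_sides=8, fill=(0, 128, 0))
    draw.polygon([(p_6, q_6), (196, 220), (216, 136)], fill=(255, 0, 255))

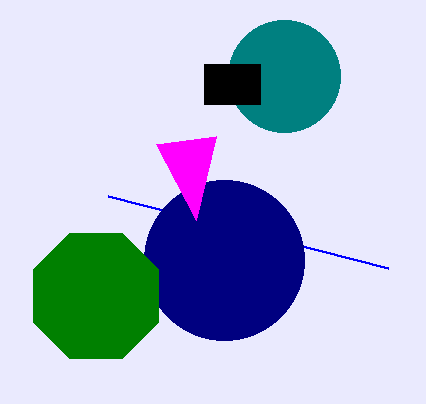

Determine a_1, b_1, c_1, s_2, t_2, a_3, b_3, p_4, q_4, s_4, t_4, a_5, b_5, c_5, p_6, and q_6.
a_1 = 284
b_1 = 76
c_1 = 56
s_2 = 388
t_2 = 268
a_3 = 224
b_3 = 260
p_4 = 204
q_4 = 64
s_4 = 260
t_4 = 104
a_5 = 96
b_5 = 296
c_5 = 68
p_6 = 156
q_6 = 144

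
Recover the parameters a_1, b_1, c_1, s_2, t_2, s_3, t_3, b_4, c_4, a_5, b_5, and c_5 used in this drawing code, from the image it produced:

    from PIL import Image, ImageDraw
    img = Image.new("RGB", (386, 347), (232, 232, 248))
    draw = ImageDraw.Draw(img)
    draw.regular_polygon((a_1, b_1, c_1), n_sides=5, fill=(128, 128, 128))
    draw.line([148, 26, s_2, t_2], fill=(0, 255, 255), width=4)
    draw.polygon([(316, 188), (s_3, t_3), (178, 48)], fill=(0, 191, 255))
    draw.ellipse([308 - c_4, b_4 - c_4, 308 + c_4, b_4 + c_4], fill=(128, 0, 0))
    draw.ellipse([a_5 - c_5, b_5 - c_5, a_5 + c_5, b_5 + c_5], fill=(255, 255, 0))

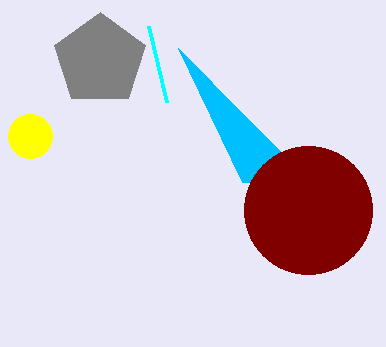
a_1 = 100
b_1 = 60
c_1 = 48
s_2 = 166
t_2 = 102
s_3 = 242
t_3 = 182
b_4 = 210
c_4 = 64
a_5 = 30
b_5 = 136
c_5 = 22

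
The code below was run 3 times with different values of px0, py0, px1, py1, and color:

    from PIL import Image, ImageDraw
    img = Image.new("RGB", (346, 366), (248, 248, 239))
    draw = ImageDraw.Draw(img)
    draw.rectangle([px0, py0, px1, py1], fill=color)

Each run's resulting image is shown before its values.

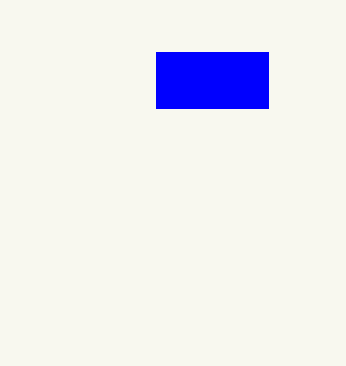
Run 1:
px0 = 156, py0 = 52, px1 = 268, py1 = 108, color = 'blue'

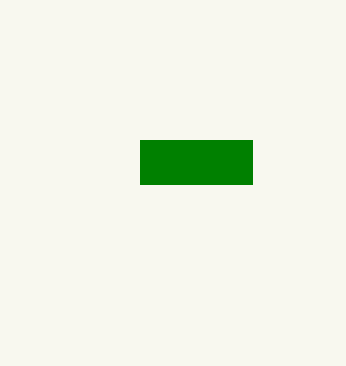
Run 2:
px0 = 140
py0 = 140
px1 = 252
py1 = 184
color = 'green'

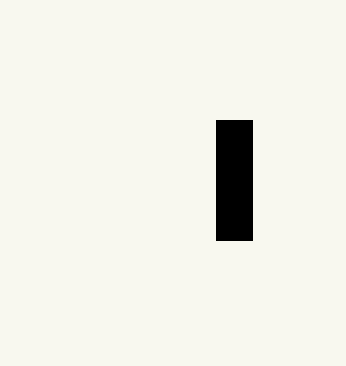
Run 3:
px0 = 216, py0 = 120, px1 = 252, py1 = 240, color = 'black'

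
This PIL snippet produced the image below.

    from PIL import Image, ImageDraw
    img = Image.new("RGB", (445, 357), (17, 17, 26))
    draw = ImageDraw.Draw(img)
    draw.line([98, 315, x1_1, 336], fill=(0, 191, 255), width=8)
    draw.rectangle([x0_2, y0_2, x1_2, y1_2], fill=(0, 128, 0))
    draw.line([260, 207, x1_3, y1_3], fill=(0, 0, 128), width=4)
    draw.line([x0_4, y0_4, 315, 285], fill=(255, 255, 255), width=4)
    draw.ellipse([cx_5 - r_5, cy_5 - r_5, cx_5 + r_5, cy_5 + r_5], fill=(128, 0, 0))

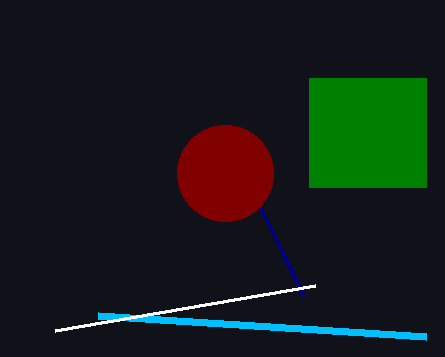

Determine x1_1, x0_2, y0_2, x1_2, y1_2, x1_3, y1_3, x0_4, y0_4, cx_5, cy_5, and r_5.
x1_1 = 426; x0_2 = 309; y0_2 = 78; x1_2 = 426; y1_2 = 187; x1_3 = 303; y1_3 = 295; x0_4 = 55; y0_4 = 330; cx_5 = 225; cy_5 = 173; r_5 = 48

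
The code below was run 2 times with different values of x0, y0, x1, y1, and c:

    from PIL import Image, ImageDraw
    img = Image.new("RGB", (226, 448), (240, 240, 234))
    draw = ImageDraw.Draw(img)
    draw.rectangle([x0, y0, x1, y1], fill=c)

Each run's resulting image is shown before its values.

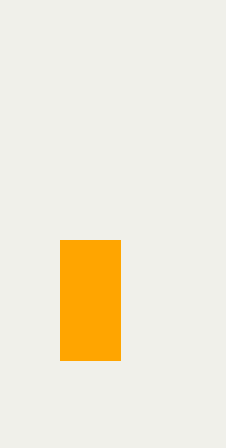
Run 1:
x0 = 60; y0 = 240; x1 = 120; y1 = 360; c = 'orange'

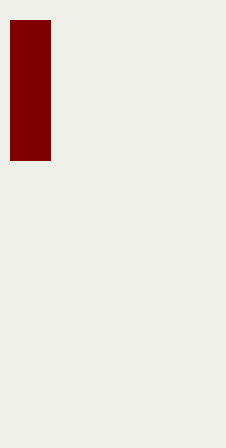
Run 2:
x0 = 10; y0 = 20; x1 = 50; y1 = 160; c = 'maroon'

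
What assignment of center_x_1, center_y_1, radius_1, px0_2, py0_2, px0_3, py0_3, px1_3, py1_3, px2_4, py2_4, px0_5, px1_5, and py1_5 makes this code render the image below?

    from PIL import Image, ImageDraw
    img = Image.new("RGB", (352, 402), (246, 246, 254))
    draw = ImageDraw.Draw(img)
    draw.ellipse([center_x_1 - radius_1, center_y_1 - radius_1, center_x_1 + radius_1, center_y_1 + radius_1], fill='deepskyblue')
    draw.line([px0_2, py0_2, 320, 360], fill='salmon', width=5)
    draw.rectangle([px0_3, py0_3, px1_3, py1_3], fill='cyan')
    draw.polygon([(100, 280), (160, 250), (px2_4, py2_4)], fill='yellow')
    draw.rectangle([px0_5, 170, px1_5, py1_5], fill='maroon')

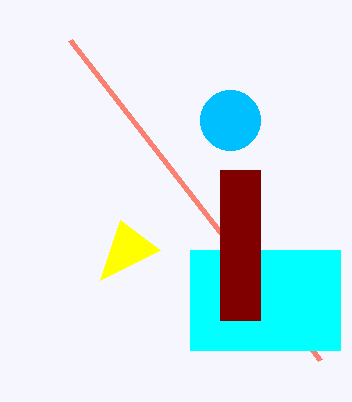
center_x_1 = 230; center_y_1 = 120; radius_1 = 30; px0_2 = 70; py0_2 = 40; px0_3 = 190; py0_3 = 250; px1_3 = 340; py1_3 = 350; px2_4 = 120; py2_4 = 220; px0_5 = 220; px1_5 = 260; py1_5 = 320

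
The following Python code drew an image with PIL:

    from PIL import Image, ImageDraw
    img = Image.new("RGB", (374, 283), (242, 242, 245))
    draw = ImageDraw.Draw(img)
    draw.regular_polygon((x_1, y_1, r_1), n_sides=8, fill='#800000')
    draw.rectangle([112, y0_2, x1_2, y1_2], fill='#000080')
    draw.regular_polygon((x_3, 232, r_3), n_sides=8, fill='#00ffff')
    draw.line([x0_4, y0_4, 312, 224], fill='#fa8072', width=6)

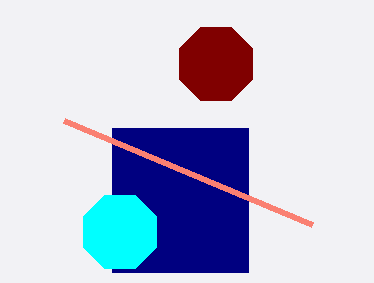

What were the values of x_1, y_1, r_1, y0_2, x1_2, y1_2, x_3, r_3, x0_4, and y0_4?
x_1 = 216
y_1 = 64
r_1 = 40
y0_2 = 128
x1_2 = 248
y1_2 = 272
x_3 = 120
r_3 = 40
x0_4 = 64
y0_4 = 120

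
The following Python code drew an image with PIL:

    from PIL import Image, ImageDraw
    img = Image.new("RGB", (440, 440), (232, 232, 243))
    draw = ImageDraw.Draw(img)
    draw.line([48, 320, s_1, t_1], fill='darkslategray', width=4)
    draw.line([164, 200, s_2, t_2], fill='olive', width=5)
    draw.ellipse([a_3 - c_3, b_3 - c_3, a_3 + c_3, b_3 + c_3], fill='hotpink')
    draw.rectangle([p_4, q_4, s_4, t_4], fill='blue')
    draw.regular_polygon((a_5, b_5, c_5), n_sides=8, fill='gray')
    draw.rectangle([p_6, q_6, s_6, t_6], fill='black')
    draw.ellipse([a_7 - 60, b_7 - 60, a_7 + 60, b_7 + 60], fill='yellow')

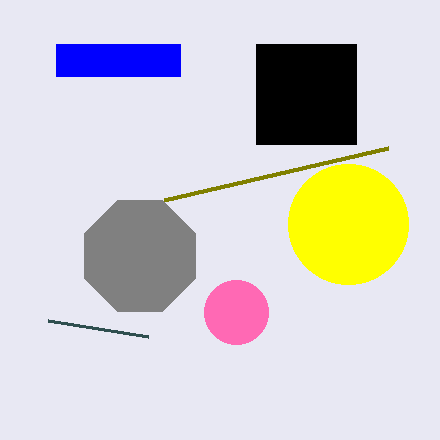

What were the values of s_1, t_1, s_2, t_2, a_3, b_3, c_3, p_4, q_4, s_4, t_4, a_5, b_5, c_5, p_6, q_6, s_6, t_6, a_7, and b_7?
s_1 = 148, t_1 = 336, s_2 = 388, t_2 = 148, a_3 = 236, b_3 = 312, c_3 = 32, p_4 = 56, q_4 = 44, s_4 = 180, t_4 = 76, a_5 = 140, b_5 = 256, c_5 = 60, p_6 = 256, q_6 = 44, s_6 = 356, t_6 = 144, a_7 = 348, b_7 = 224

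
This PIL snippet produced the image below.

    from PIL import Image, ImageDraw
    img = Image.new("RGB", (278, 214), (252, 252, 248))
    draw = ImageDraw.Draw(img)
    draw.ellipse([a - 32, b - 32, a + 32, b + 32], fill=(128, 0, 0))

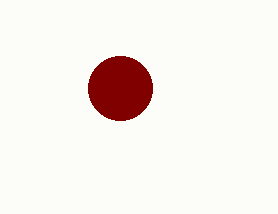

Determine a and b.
a = 120
b = 88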